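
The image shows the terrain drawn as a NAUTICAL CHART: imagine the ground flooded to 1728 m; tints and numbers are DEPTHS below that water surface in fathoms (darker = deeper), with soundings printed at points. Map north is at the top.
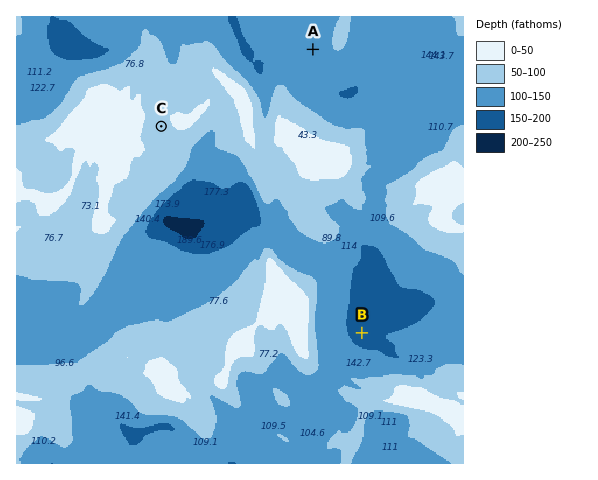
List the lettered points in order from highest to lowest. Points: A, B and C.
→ C A B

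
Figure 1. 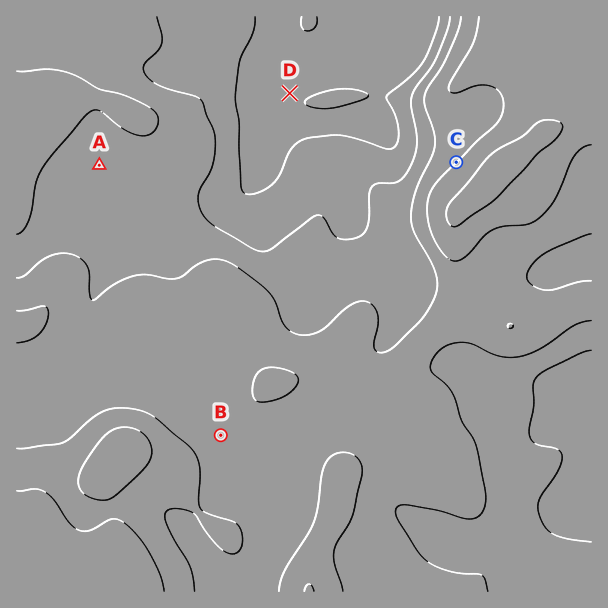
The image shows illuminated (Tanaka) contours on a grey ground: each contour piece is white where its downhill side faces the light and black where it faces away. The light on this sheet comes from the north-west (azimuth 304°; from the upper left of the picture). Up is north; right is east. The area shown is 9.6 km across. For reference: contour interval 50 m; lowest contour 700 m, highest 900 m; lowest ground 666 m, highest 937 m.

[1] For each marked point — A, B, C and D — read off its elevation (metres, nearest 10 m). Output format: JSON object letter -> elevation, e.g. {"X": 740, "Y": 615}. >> {"A": 790, "B": 830, "C": 850, "D": 690}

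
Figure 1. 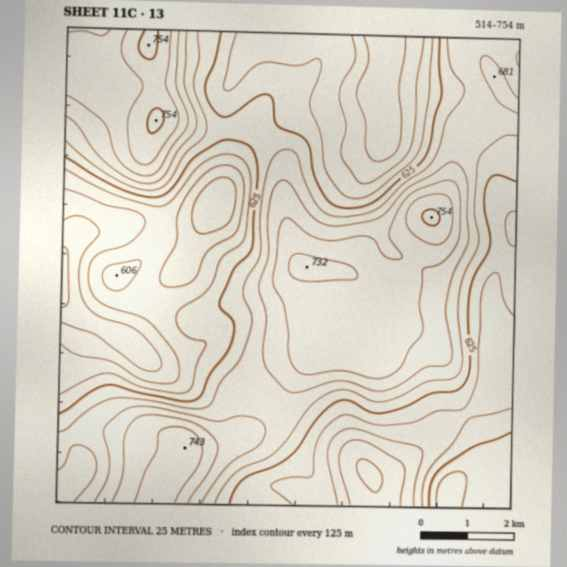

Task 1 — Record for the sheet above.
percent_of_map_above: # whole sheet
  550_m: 93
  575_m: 85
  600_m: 69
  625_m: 56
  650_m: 43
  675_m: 30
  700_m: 20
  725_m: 5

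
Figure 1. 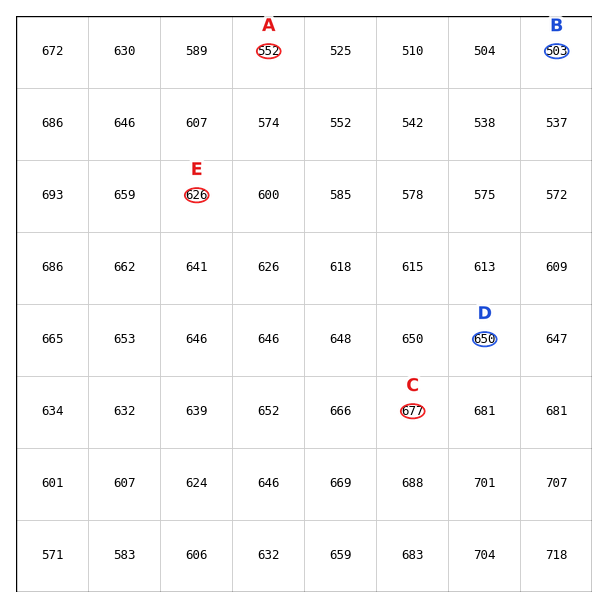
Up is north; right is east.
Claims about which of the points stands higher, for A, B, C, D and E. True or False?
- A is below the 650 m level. True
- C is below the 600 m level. False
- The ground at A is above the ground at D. False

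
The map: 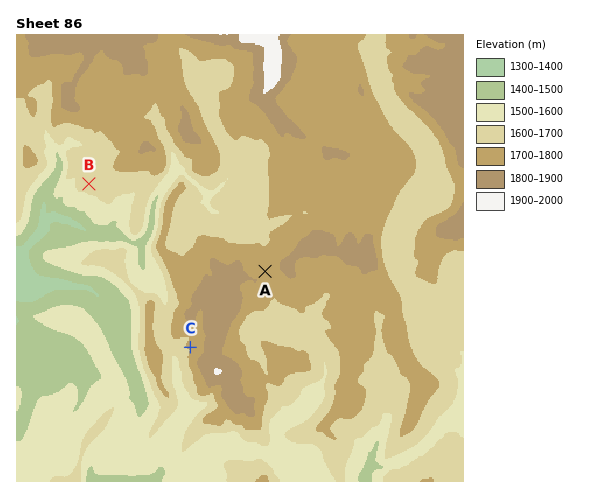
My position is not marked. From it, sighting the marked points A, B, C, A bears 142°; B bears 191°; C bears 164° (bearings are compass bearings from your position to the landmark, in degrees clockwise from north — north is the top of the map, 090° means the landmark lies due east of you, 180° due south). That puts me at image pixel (111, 73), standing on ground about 1760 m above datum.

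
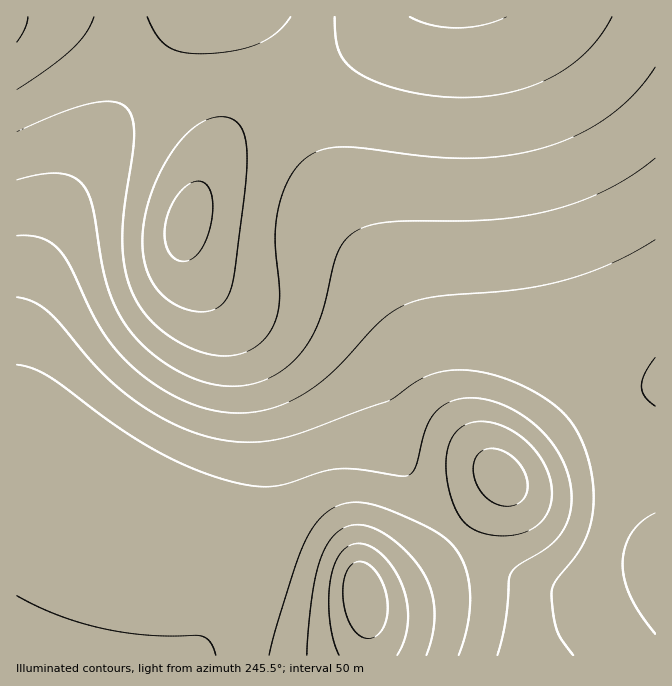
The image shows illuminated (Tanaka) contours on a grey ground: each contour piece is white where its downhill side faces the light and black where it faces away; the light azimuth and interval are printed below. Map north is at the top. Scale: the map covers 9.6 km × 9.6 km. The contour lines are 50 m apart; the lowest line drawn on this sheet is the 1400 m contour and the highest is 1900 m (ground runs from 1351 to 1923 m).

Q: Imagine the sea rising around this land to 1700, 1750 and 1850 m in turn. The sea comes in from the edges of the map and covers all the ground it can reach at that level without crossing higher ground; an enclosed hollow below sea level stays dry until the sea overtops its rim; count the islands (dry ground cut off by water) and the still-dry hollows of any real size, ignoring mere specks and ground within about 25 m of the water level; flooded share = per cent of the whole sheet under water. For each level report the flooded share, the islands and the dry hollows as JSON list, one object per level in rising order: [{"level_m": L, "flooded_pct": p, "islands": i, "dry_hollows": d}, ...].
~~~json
[{"level_m": 1700, "flooded_pct": 51, "islands": 0, "dry_hollows": 0}, {"level_m": 1750, "flooded_pct": 62, "islands": 0, "dry_hollows": 0}, {"level_m": 1850, "flooded_pct": 91, "islands": 1, "dry_hollows": 0}]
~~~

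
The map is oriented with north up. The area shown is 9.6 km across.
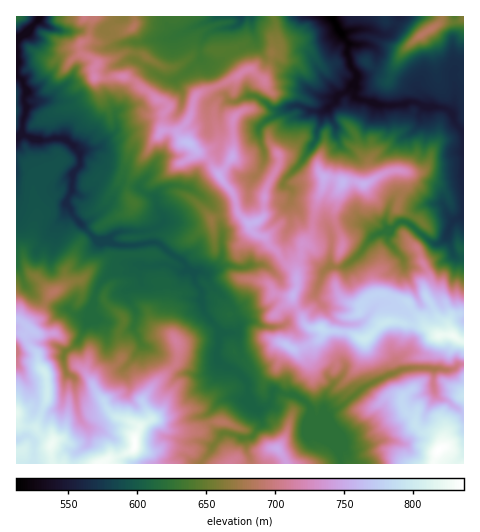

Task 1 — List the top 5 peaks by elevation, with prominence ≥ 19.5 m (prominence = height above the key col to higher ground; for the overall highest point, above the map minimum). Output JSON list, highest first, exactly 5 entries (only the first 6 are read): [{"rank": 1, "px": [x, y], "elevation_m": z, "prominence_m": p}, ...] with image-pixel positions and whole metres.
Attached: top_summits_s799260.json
[{"rank": 1, "px": [439, 449], "elevation_m": 837, "prominence_m": 325}, {"rank": 2, "px": [134, 446], "elevation_m": 835, "prominence_m": 213}, {"rank": 3, "px": [454, 336], "elevation_m": 827, "prominence_m": 113}, {"rank": 4, "px": [52, 444], "elevation_m": 826, "prominence_m": 26}, {"rank": 5, "px": [188, 143], "elevation_m": 765, "prominence_m": 39}]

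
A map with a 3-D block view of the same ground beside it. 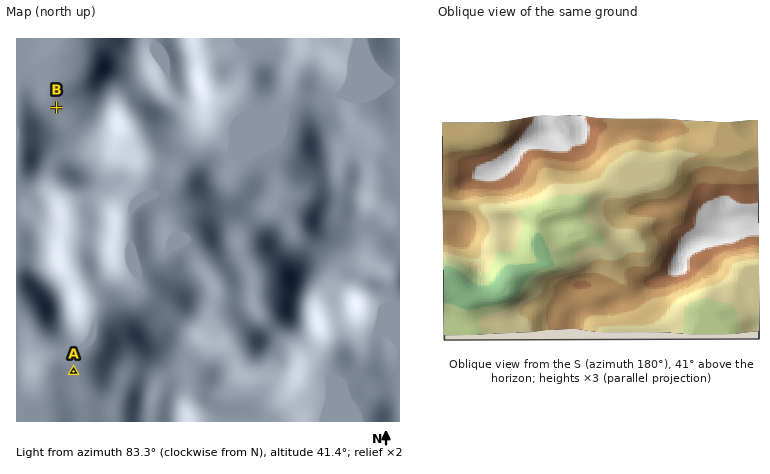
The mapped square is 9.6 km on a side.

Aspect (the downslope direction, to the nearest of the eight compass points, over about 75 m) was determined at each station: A N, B N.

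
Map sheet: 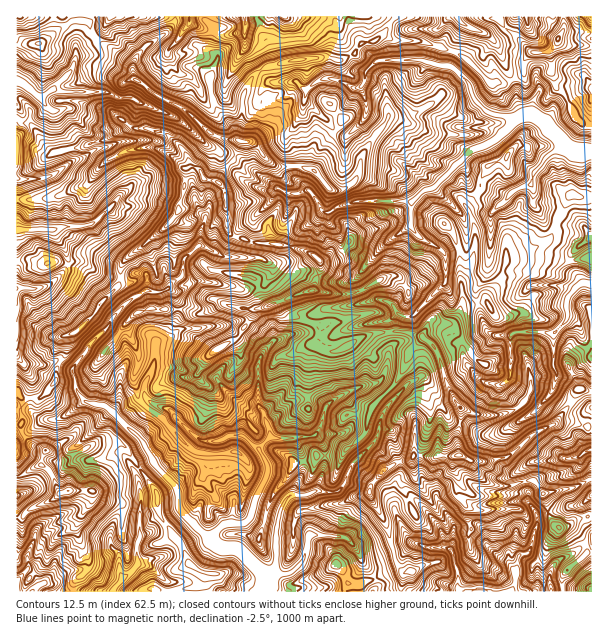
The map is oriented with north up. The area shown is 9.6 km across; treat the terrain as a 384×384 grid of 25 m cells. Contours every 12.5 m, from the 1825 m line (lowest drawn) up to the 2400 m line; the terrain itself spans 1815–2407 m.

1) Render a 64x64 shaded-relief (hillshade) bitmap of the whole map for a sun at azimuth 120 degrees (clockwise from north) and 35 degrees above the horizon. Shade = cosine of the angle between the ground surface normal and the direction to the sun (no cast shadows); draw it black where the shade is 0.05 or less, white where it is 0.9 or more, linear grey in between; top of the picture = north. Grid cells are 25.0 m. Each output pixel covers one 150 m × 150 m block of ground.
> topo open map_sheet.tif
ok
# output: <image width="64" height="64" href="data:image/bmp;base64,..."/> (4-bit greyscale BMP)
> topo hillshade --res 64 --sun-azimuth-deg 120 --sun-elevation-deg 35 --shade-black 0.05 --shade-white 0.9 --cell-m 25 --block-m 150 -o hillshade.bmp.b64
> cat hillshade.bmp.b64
<image width="64" height="64" href="data:image/bmp;base64,Qk12CAAAAAAAAHYAAAAoAAAAQAAAAEAAAAABAAQAAAAAAAAIAAATCwAAEwsAABAAAAAAAAAAAAAAABEREQAiIiIAMzMzAERERABVVVUAZmZmAHd3dwCIiIgAmZmZAKqqqgC7u7sAzMzMAN3d3QDu7u4A////AIqXZq3dxiRoiYmrzdyph2iIh4mrh5zdzdu7vMiJp37uebllfN3aU1eImZm93LqYZWeYmYmXe+7d2pq92Fm3be7Zm5iJzeunVWiZh3nLqpmmM2mqh3Zpvd/Xa93YJsla7uuKqIrN27qHZoqXZpqamLtSN6qGZ4h3nLR73ckirIat63q4i8y7uXqXm6mYmIu2nYM1iGVoqYmJYYzd3IBMyoj9d6qc3anaR5mrupqXjcaNpVeHVWnMusxyrczbxRnMuv6Wir3tqdx2equqiIdsxX3IiZdmesu73YSuy9zZBs3M78h4re6623iaqpu5l0nGbMmZqXaLuazMlpy83Nwjm8yt3KiM/tvbaMupetu7V9c5upqZh6uoq7p3q83M3FaYiCWszJnf7Ntp3JmIzKyF2yNWd5h5u5iquWe8vLzae8uWM0acys/sy2nceKm8rLOullJCA2vbmaumeavMzbaN3e2oZFionNzKebtmmrys5T3ayXoQGeupq6Zqu7u8yHma37uYd4Zpu8qZqWWaq6v7Jdu7fbAEzairqIq73bh5mYZHR5q5mXiru6qIl4mqqu1Sm6t74wBcuaqpq7ze7HV4iEISe8urqaq7uXiZmaqby2Npmoj9ABVnmKqaq7vv66qZUSJJ3Kq7uru4eImHZ5q3RWZXdb/ABDN2eHuXZVz/7d3aNFebuJu6q4aImqlkablWVURDW/sDQnZXarmGIa/9ze6oZme7h6qpdnmrrNyXrJmqpjZlv2MyiFd73LpxCO7MyruodWu4ipiImpiszMq7d6rcRaeOpFOKZ3vd3tkQOty5q8u5VpqYeJm6h5u83Lp2ec5SiY3CRop3ecvN79QCjLq6vN23mpZ4m6mImrzdyndnvqE2auYViXVZuYd7/1BazKmc3tuqqGmaqpmazd3JmIit2UNFvVN4dHmZhkS/4ge8uGneuJvKepmpmJzM3siqibzNuFRaxmhmeqmoMl75AYqYVc61i9p7p3d4zarfx5uZq8zMuWW8hlirzMyBO/0xWHdWv4KM22q4ZVa+uM/VjKmrvLzLpnu4acu6v9NK7FWJZ2ev0CvcibllRY3qr+RKqqqrvMu4armKy5iu0zraN7s1iK36BN2quXVDSN3O+CaJmZq8y7loqZrKqXvESco2qxNXnP9gbLu6hlQzas79dFeJmZrMyoeJq6urmJQ3qDaZIiRo7/UHzLqYZlQ1ne7JdnmpiJqql2qqrMzMyXipNXgTQzNd/zC9y6qZmHVa7sqpmZqqqYdmJrqr3Lzty82VVSNEQyTv0CvLuoiqqYnOy7upmZq7ypkgepvLmszMzdhURFVDMl/7AXiah3iJmIre7cy7qYm8rMIoebqqqavLt1VmZURDJ//EJFVEV3iGZWnO7c3d3bp7/UVnqau6is3HRYiFRVQzjv6phTNGd4h3VEet3Ki+zLrf1UeoirypvMt2mrp1VUNJzsvaVWiIiZl2ZWvdtyW8y7zqR7qJrMu7zLqJrMhmZDjMqryEaIiIiYZ3eu/+YEiaqslHu4iru7zMuXeKuoZkNc3Lu5JodmeJh2d53u/lJXiJuEerl5q6u7upZniYd2UxW9y81jiImZmZdWirzvxEeHeYV5uXiqqrundVaHZWZUICrcvel3iZqqqWZXed/8VZiIZ5m6aKqqq8p3d4dlRVVCAI3M64eKqYiJZVVGre/oiGeKqbpoqpmbvMmqqZiFNVQgBtzsZ5yXepvJdDSKvP6lV5upumeZmIq7uLu7qsx1ZUEAjdxlrclque6lAVmZrbU2iZm6VomXerupq7ypvuhmZAAL3WS93IanrtyTJGiKpDV4ic2Feodpq6iZmqmt7XZ1MAjMhay7t3h7qu/rq7u3NWaJvcdZhniapWZ3iKzdt2ZBBbuYvLvLq6hG3/7c7tyVNXis3Jh1aJmWd1VWe93bhlIEmZq8u9y92Gmpzu7d3ctkZou83HRniIaKuERI3tyoYQWamLu8u8ypq6iL3czMzbZVaqvdpWd3Y1jMpTJ97bljJpmXm8qrqZmbuHrNy7vN22M2m93IaIhjRpvKhCWsyVVnmZiJuruXeIm4ac3LvMzNt0M4zNyZmZJGd4iJhlaIhmiZl3isy5d4mahnvcu8zN3cpyKLvLqapVd2ZmZomYdmZ4dmVWm8uHiaumWMy7zMy7zMkzmqqZqneIZWYzV4eXZXZYdEVZu6d4mstUnMu8zLuru5VqqYeaiphlVkEnlDVWNZh2aHiauXiYrZNau7zLu7qqqYmYZ5ppqZdkIBR2WGRpmYd5mZrKd4qbtVm6m8zMqqq7qalnqpmneHUxJnhUeoiJl2mpmbtli6mFWamIrN24ity5iomrmamImIZIplqXeImnWbmaq3RoqlNpuXZ6zKZ728x3qruInLiJhzSauYd4ishGu6u6uXm8glq7hWirhXq7zJirvJic22Z2QVqqmId5y1N6vMvNur7TN5qWV5lnmZm7iry7mZvdhXdSOrqXd4jMhDWJq7y7zvtWiKqahomZh6yay7uZq823d2Q53KZneK21VERWiamc/9zLupqZqpiGeavMy4mrzLiIdkWu2FeIi8dndlVVeHi83cy7q6iJmHZneLzLd4rMuZh2VFndVHiauFiId3Z4d4m8uqqImIiIeIZFrLtmZ5u6umZVRY20aJvIWJh2d4h3h4vLu5eZmHiZhlR7ulZniZrMhVVEWtZpqshomGVneIiHeLzd2od5mrmGZnq6"/>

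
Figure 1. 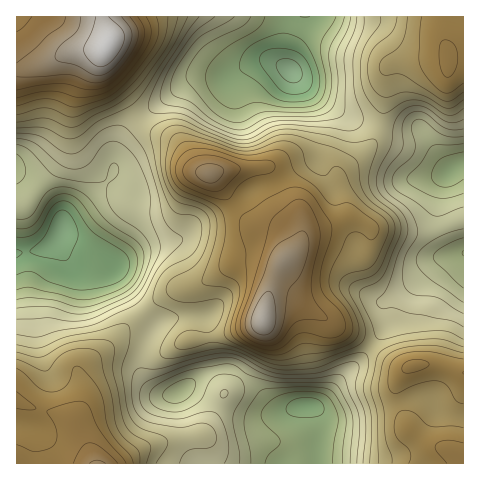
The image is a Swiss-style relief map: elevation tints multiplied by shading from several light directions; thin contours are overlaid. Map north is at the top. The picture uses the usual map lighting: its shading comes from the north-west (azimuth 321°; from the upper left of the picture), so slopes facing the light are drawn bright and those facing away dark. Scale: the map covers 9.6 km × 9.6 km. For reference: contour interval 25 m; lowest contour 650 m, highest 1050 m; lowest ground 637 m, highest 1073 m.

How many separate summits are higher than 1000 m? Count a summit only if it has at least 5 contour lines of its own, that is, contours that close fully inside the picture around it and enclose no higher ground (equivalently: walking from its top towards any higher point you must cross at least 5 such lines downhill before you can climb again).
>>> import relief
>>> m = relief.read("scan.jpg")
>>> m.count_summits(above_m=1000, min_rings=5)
1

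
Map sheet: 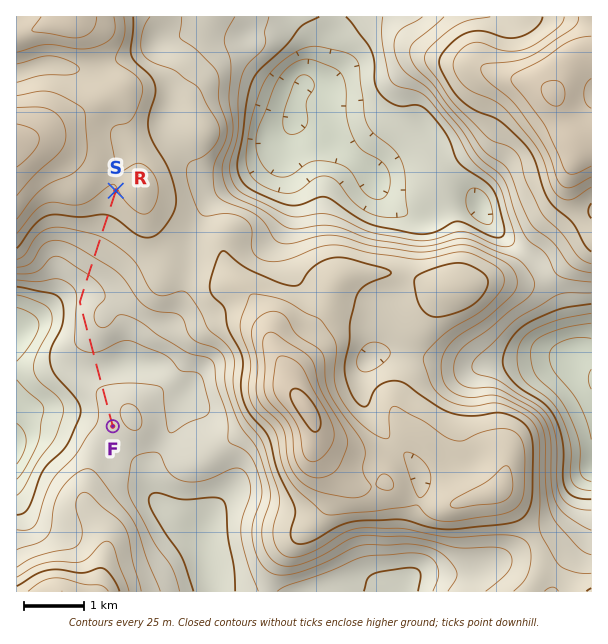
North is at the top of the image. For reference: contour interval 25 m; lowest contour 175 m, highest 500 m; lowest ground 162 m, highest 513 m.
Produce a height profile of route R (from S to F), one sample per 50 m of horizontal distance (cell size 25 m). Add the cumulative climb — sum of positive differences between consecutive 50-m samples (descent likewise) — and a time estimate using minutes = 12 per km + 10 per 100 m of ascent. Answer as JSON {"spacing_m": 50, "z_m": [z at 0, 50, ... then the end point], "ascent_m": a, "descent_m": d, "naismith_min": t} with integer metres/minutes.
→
{"spacing_m": 50, "z_m": [398, 397, 394, 392, 389, 386, 383, 380, 377, 373, 370, 367, 363, 360, 357, 353, 350, 347, 344, 341, 337, 334, 330, 326, 322, 318, 314, 310, 306, 302, 298, 294, 291, 288, 286, 284, 283, 282, 281, 280, 282, 284, 286, 288, 289, 290, 290, 290, 290, 290, 289, 288, 286, 284, 282, 279, 276, 273, 270, 268, 266, 264, 264, 264, 265, 267, 269, 272, 275, 277, 280, 282, 284, 285, 286, 287, 288, 288, 289, 289, 289, 289, 288], "ascent_m": 35, "descent_m": 146, "naismith_min": 53}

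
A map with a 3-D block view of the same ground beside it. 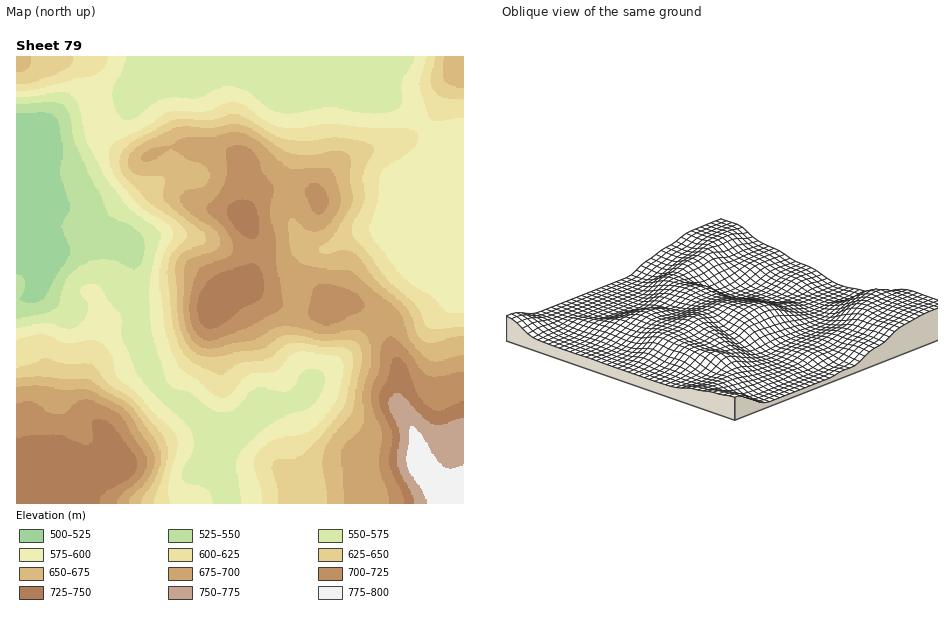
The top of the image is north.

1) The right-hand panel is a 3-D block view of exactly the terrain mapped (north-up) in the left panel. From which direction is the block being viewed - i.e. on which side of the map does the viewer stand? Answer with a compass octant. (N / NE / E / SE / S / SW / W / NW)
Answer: NW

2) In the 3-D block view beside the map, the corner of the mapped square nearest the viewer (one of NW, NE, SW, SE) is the NW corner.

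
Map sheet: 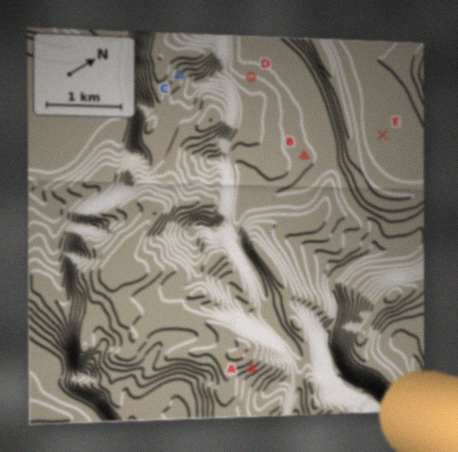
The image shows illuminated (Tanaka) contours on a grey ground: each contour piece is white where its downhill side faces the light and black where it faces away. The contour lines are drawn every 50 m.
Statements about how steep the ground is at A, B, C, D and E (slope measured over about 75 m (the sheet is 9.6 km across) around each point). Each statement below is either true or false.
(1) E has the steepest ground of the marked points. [false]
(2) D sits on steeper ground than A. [false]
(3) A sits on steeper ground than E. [true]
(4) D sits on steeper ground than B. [true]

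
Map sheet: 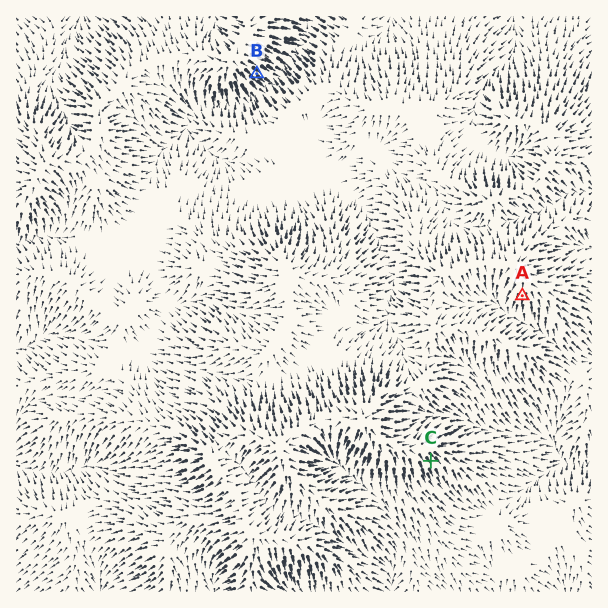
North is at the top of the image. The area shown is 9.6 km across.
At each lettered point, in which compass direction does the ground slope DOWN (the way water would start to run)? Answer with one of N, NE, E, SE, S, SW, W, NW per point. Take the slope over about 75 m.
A S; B SE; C SE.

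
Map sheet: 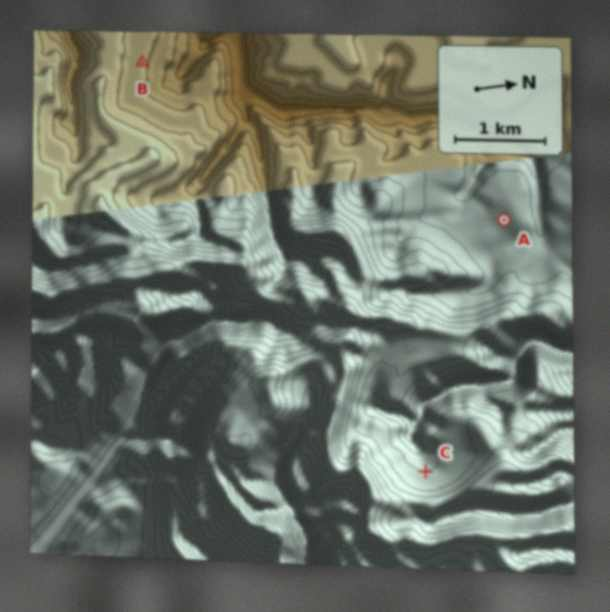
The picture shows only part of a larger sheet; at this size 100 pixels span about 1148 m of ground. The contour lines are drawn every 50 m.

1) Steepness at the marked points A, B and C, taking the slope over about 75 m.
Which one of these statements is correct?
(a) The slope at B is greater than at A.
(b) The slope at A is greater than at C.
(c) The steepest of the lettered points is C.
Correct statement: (a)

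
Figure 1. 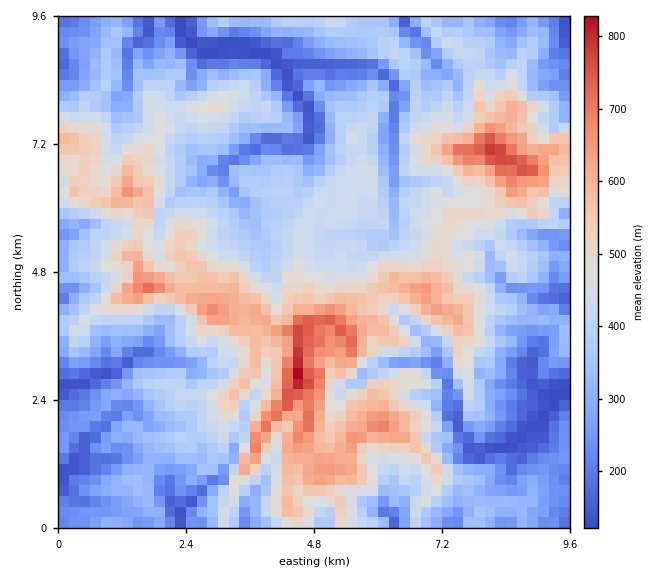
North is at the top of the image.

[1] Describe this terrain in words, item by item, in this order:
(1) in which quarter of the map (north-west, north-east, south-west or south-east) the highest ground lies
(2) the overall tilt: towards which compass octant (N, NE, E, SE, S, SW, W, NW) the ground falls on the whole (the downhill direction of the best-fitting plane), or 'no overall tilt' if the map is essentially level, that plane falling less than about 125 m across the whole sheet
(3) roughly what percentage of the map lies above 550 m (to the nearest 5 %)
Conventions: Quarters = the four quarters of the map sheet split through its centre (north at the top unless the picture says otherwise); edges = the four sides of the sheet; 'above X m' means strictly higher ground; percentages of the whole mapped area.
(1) The highest ground is in the south-west quarter.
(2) There is no overall tilt: the best-fitting plane is nearly level.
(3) About 15 % of the map lies above 550 m.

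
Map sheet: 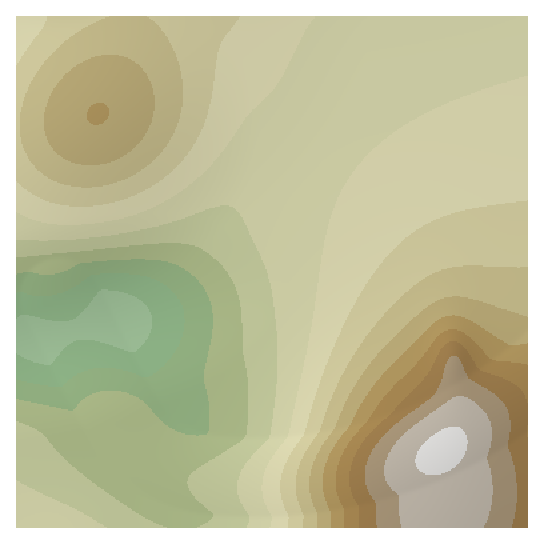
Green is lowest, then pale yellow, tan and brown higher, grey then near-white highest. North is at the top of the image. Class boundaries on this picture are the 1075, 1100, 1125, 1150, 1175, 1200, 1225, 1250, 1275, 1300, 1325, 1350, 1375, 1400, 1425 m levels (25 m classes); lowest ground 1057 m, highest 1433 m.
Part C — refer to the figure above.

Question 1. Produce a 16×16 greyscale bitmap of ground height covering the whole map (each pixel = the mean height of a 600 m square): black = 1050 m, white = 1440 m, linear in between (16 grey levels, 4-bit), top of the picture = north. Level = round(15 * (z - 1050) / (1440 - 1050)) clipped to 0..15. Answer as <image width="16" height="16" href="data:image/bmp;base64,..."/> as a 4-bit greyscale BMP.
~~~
<image width="16" height="16" href="data:image/bmp;base64,Qk32AAAAAAAAAHYAAAAoAAAAEAAAABAAAAABAAQAAAAAAIAAAAATCwAAEwsAABAAAAAAAAAAAAAAABEREQAiIiIAMzMzAERERABVVVUAZmZmAHd3dwCIiIgAmZmZAKqqqgC7u7sAzMzMAN3d3QDu7u4A////AFVUREV5ve7tVENERXnN7u1ENDNFab3v7DMzMzRnm97sIjIjNFeKvcwRESI0VomsuhEREjRWeJqZIhEjRFZniIhEMzNFVmd3d2ZlVVVWZnd3d3dmVVZmZneJmHZlVmZmZomph2ZVZmZmiZmHZmVWZmZ4mYd2ZlVmZneIh3ZmVWZm"/>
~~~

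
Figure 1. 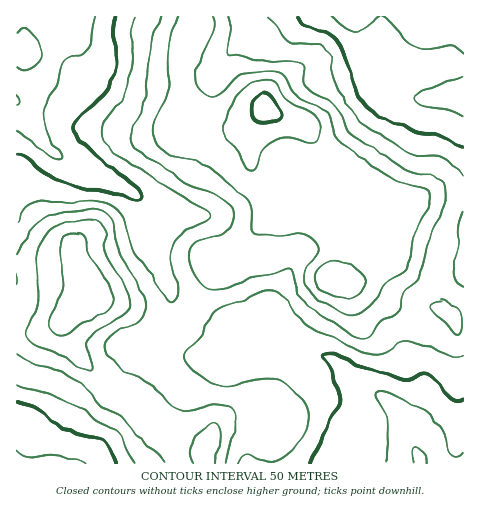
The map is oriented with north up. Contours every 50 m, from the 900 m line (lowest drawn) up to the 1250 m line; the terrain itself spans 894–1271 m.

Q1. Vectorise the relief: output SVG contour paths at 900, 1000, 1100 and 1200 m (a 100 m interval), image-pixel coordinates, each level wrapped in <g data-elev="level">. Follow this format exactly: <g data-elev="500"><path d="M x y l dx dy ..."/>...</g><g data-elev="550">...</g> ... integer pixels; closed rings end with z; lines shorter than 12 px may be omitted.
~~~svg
<g data-elev="900"><path d="M414 463l-3-11 2-4 3-1 7 4 5 12"/></g><g data-elev="1000"><path d="M310 463l29-60 0-8-5-17-5-11-7-11 2-2 5-1 7 2 27 12 39 12 7 0 12-5 7 1 9 5 15 19 6 2 5-2"/><path d="M17 401l21 8 17 14 8 5 40 13 7 8 6 14"/><path d="M463 148l-19-11-27-5-34-14-12-7-8-8-6-9-14-42-4-10-10-8-23-9-8-8"/><path d="M115 17l-1 15 3 28-6 23-8 12-28 27-3 8 4 7 27 24 32 25 5 7 1 6-2 1-3 0-24-8-36-5-29-12-21-18-9-3"/></g><g data-elev="1100"><path d="M225 463l11-39 0-10-2-4-7-4-13-2-11 2-16 5-9-1-10-7-19-20-29-15-8-8-5-9-2-7 4-7 10-7 22-10 4-6 2-7-4-14-23-38-6-30-5-9-7-5-11-1-35 4-9 3-7 4-6 6-17 28"/><path d="M17 354l17 10 25 6 22 14 8 7 14 16 22 13 15 19 17 13 9 11"/><path d="M456 334l3 0 2-5 1-11-2-7-6-5-8-4-8-1-6 2-2 4 1 4 14 10z"/><path d="M17 272l0 13"/><path d="M162 17l-10 22-5 37-1 22-14 33 0 9 10 13 35 25 47 22 7 6 3 7-2 10-6 9-8 4-18 5-9 7-2 5 0 7 6 17 11 10 12 2 14-3 21-9 37-8 3 4 7 21 12 14 39 26 10 4 7-1 4-3 8-12 19-10 2-5 2-13 11-11 5-7 11-40 14-30 1-13-1-10-4-4-5-2-21-5-11-4-51-34-5-5-7-16-6-8-28-18-2-6 1-13-3-4-12-2-33-1-29-7-2-6 4-21-1-10"/></g><g data-elev="1200"><path d="M60 336l8-1 15-12 21-9 6-5 2-5 0-9-6-14-16-25-5-19-5-3-7 0-7 3-4 4-2 5 3 42-3 10-10 20-1 7 3 7z"/><path d="M346 299l9-1 7-6 3-9-2-9-11-8-12-5-10 0-9 5-5 5-2 5 0 5 3 5 10 7z"/><path d="M251 171l4-1 2-2 6-18 10-10 6-2 8-1 26 5 3-2 3-7 1-9-4-7-5-5-22-10-5-5-7-13-7-4-15 2-13 7-11 17-8 20 0 6 1 5 14 14 10 17z"/></g>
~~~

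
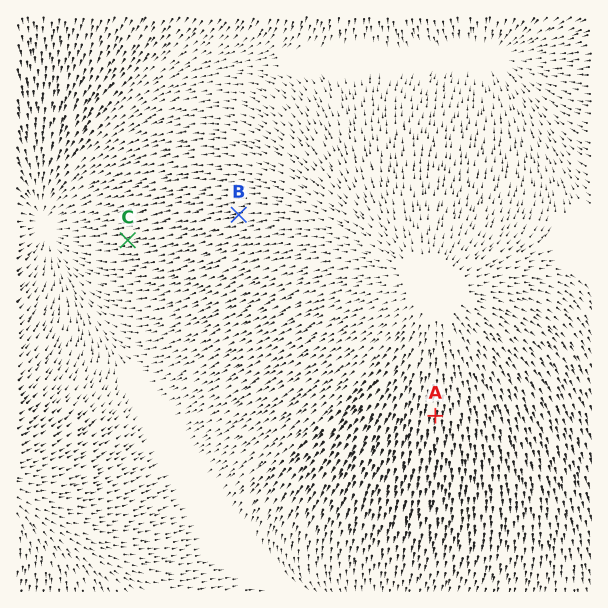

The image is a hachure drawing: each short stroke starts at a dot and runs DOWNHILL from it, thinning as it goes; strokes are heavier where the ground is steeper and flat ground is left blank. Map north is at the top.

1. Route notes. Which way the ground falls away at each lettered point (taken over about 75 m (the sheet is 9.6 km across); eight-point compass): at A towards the S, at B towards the W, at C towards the W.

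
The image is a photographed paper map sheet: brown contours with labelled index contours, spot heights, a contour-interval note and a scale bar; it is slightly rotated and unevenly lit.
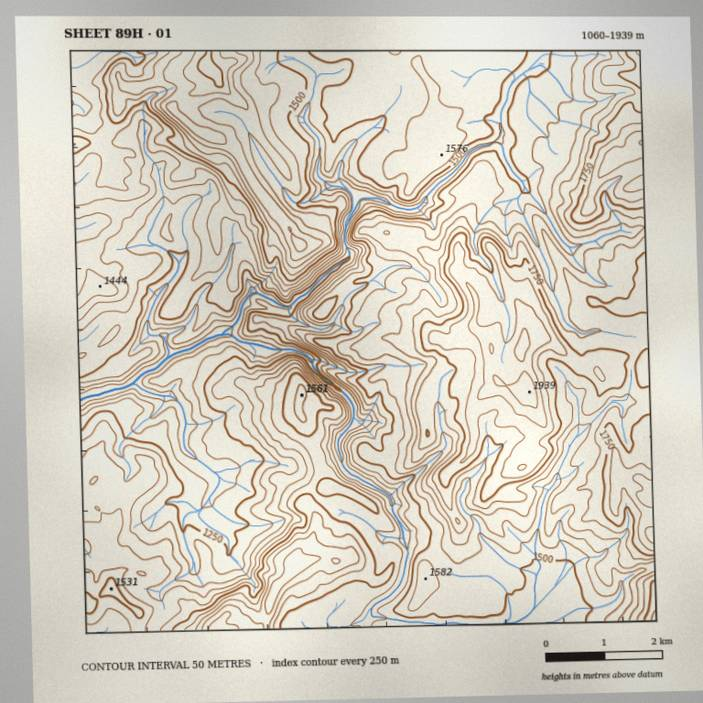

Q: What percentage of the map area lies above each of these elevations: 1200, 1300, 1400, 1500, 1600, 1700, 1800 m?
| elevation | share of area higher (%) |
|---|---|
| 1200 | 96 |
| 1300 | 86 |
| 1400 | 75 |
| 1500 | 58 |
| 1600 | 33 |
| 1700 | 19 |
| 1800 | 6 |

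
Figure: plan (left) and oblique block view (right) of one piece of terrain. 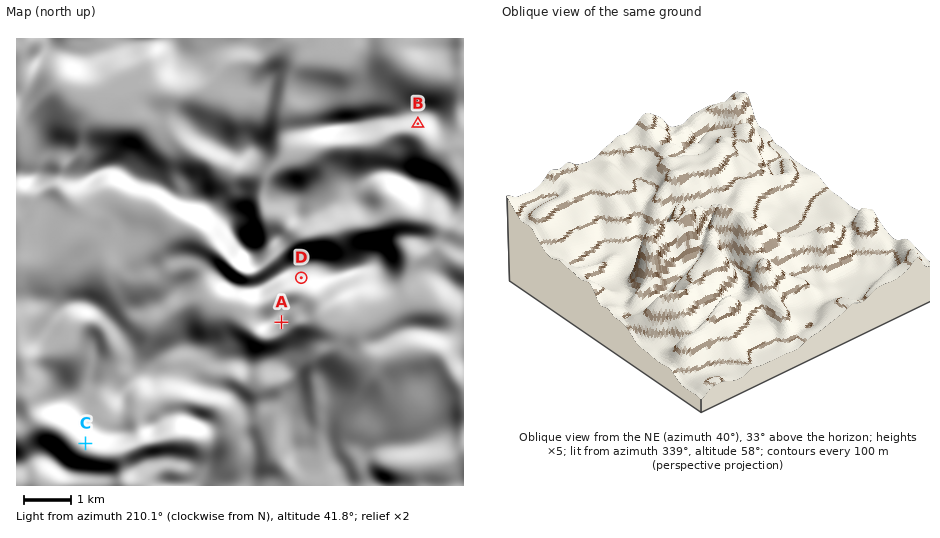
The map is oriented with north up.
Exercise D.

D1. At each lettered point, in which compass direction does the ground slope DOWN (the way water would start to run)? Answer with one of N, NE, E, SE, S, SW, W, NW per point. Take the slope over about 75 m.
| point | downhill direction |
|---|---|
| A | SE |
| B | S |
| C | SW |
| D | S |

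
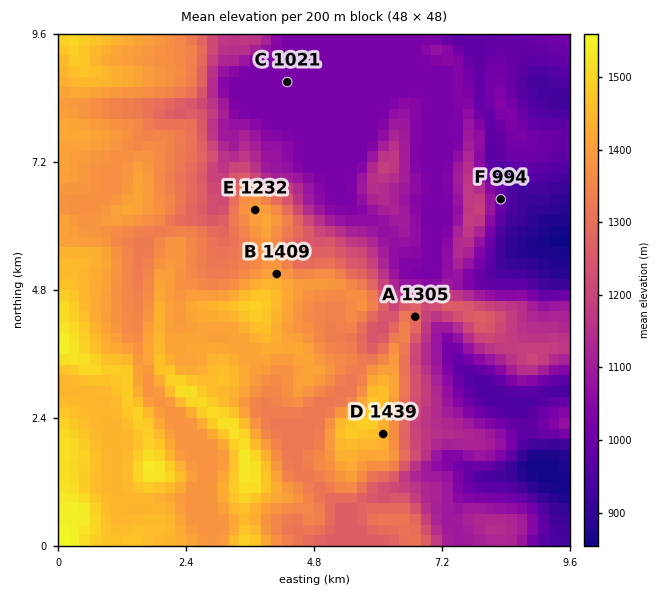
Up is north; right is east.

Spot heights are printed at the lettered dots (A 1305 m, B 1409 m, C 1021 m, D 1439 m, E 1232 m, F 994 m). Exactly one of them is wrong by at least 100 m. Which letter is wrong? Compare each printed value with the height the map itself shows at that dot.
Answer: E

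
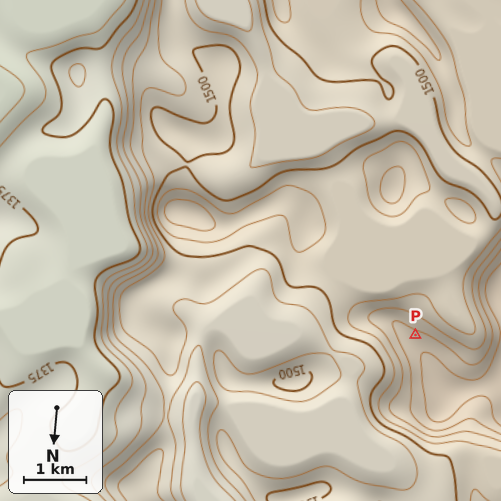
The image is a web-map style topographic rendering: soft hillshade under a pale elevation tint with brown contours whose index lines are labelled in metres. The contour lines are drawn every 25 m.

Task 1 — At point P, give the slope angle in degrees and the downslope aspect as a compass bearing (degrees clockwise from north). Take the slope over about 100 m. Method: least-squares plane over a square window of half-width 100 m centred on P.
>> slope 5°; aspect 189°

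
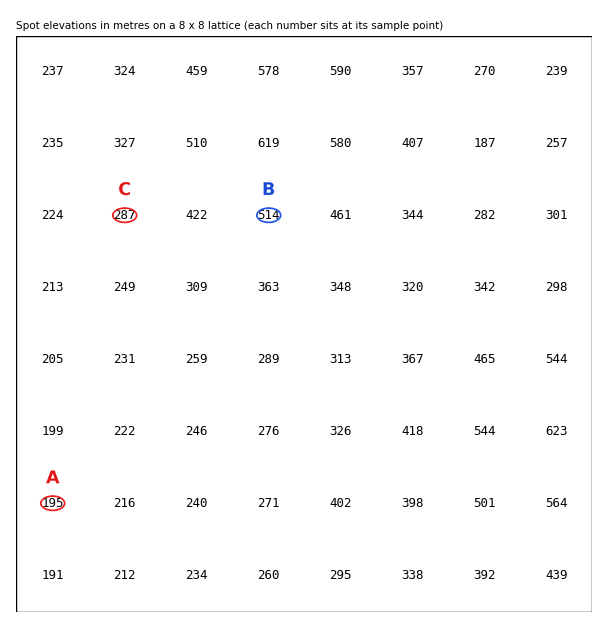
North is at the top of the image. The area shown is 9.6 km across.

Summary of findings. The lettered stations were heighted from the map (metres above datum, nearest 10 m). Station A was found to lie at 190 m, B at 510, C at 290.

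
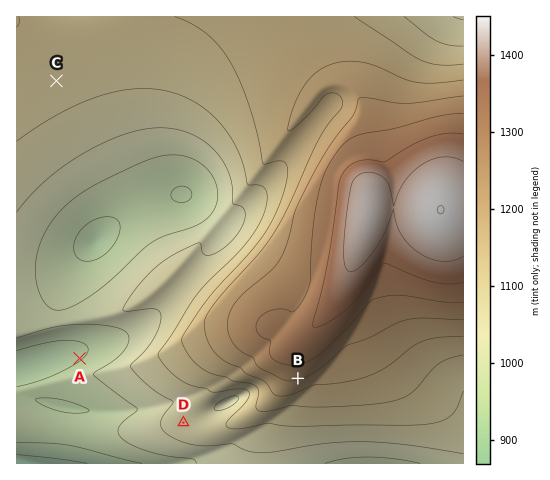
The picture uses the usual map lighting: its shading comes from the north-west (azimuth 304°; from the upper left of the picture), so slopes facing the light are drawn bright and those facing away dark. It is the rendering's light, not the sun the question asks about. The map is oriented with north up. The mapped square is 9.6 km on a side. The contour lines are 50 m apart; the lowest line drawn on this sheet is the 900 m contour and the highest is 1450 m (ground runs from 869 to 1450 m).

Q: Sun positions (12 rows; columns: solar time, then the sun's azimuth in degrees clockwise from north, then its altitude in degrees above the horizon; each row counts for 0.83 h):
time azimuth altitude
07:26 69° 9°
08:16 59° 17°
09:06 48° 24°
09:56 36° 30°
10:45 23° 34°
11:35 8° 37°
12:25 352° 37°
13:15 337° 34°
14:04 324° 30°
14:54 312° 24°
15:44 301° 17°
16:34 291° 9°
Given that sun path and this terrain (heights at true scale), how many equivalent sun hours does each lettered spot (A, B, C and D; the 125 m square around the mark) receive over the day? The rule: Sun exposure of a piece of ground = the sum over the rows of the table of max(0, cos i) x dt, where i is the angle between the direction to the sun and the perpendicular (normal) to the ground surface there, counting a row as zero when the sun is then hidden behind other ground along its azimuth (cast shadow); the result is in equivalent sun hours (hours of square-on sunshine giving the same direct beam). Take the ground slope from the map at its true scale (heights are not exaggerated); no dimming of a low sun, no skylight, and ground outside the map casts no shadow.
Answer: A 4.5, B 3.1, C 4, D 4.1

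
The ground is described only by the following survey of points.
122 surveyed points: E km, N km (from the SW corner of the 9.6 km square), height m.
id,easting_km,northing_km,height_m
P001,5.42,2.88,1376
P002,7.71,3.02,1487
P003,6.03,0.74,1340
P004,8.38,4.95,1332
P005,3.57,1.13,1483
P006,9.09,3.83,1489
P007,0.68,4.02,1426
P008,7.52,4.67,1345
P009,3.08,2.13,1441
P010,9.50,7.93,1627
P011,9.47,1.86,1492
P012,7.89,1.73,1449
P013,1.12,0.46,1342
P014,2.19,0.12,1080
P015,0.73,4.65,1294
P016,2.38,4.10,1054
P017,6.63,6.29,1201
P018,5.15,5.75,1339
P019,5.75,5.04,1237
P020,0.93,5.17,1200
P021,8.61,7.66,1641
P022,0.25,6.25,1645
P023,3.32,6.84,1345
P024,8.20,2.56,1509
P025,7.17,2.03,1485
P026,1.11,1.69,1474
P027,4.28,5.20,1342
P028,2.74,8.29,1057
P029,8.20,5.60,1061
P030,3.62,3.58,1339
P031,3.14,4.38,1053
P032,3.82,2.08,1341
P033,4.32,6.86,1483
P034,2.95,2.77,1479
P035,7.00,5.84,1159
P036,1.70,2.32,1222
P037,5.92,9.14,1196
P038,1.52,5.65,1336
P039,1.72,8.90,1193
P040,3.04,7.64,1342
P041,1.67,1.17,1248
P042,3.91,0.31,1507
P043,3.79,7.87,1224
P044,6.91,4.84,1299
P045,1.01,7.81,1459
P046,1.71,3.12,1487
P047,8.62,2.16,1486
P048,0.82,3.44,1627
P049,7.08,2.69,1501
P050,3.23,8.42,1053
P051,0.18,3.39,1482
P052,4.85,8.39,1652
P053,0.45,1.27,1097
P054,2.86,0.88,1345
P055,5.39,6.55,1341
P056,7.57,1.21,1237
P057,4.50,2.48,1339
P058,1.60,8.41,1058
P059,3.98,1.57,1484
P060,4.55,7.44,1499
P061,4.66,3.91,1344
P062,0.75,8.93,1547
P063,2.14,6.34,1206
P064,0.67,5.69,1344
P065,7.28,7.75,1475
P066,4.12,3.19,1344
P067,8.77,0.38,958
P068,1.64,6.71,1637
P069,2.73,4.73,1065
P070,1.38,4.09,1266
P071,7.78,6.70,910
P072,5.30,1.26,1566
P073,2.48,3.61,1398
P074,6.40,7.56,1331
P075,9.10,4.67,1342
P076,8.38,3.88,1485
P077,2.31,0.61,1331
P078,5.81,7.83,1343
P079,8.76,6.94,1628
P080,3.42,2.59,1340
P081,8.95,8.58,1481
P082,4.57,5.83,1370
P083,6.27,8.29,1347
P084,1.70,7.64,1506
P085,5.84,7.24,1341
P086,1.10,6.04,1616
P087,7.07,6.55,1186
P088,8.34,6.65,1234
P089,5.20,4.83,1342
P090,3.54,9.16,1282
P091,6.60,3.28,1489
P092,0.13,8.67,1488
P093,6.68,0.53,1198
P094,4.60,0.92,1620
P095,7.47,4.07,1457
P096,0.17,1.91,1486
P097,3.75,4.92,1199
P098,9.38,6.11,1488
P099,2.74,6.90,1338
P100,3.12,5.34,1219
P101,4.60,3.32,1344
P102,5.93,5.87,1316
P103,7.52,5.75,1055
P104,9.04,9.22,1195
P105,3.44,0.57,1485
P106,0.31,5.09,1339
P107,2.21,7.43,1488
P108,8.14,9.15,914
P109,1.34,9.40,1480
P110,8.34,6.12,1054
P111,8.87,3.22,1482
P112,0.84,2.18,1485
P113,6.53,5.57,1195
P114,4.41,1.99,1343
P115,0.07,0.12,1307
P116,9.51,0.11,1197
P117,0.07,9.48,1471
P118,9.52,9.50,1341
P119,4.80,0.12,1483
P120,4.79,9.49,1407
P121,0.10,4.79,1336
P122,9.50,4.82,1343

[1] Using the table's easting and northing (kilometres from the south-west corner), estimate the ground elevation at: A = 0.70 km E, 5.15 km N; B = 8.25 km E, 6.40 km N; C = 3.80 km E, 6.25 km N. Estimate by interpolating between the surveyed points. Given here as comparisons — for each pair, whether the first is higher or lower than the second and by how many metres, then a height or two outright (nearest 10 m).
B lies lower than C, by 300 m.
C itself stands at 1350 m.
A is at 1200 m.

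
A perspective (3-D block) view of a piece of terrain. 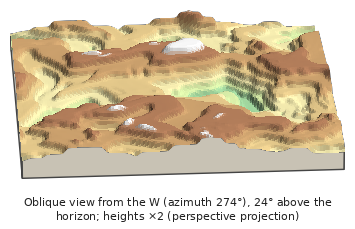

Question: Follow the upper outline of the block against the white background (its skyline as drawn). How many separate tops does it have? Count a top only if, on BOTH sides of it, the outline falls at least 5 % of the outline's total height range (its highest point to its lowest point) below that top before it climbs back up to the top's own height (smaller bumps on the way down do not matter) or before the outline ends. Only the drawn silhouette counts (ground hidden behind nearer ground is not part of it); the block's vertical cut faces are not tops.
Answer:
2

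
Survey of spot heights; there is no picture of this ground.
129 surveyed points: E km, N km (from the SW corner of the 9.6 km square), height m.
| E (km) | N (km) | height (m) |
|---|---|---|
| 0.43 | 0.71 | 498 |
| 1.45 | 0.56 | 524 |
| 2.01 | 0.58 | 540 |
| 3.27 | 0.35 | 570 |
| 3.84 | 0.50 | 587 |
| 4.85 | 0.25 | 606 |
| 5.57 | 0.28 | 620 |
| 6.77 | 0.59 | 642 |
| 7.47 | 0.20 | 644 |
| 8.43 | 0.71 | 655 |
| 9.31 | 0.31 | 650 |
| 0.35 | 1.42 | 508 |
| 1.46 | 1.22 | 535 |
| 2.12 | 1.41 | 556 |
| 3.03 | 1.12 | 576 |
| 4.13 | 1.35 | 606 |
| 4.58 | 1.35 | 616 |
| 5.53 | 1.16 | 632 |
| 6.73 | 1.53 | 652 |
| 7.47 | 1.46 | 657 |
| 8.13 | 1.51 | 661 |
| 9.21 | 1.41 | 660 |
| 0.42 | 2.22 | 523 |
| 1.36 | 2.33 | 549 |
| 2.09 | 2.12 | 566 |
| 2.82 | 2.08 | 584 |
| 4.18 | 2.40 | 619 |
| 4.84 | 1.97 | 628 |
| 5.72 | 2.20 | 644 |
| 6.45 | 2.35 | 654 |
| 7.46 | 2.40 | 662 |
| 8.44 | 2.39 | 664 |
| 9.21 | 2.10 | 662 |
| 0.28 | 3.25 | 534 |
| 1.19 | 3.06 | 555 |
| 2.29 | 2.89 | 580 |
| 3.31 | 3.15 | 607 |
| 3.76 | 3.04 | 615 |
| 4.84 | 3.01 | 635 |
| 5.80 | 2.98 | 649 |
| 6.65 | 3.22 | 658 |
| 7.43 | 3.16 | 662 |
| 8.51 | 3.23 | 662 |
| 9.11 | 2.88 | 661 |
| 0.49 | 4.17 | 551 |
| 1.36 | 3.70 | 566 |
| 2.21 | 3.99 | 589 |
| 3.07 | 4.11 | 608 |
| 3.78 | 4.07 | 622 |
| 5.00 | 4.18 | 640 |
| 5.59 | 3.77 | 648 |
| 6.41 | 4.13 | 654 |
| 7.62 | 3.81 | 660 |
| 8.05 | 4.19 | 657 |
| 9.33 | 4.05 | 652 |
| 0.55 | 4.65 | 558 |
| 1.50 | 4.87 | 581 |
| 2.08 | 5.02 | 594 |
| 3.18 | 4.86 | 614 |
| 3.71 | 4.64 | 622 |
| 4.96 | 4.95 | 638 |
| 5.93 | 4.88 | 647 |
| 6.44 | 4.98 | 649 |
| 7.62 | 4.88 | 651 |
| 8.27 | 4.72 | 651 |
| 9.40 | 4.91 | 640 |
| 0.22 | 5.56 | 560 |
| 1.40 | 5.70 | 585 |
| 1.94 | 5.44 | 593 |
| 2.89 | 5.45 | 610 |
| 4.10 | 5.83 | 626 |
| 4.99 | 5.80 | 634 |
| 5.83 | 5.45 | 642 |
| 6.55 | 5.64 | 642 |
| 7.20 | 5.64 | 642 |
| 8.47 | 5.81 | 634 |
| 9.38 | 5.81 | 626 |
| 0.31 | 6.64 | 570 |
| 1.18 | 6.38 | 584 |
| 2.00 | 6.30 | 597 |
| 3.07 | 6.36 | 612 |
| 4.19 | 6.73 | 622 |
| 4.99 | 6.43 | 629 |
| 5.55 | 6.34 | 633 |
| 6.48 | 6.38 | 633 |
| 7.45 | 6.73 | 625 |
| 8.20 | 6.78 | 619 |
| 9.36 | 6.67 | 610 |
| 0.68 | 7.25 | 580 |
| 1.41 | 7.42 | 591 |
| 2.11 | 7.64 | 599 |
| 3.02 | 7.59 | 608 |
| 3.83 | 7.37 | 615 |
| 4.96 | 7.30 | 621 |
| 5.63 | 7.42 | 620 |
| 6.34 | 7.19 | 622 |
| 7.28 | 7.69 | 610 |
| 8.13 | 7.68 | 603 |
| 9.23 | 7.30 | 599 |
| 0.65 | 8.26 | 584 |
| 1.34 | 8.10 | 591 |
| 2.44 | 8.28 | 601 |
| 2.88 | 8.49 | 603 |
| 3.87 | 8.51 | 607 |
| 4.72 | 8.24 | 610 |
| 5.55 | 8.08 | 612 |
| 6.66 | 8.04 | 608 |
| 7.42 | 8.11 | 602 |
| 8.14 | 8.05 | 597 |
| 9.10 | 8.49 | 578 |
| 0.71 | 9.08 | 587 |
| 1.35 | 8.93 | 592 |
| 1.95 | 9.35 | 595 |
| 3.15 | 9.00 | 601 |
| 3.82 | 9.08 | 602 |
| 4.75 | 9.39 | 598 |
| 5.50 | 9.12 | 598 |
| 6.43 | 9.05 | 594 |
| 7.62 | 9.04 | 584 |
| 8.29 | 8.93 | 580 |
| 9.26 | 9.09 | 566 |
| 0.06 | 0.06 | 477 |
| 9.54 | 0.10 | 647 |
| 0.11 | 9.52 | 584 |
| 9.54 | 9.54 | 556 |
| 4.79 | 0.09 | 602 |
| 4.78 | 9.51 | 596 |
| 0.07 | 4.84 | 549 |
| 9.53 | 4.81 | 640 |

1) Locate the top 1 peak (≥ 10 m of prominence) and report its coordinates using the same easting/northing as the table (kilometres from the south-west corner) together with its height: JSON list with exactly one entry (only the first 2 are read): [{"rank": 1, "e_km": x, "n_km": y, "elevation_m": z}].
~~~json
[{"rank": 1, "e_km": 8.31, "n_km": 2.51, "elevation_m": 664}]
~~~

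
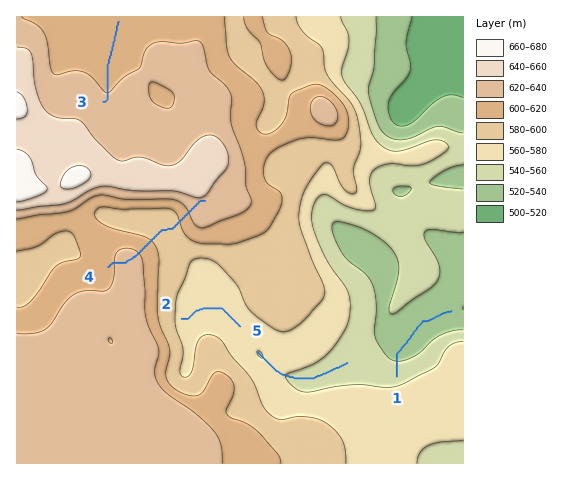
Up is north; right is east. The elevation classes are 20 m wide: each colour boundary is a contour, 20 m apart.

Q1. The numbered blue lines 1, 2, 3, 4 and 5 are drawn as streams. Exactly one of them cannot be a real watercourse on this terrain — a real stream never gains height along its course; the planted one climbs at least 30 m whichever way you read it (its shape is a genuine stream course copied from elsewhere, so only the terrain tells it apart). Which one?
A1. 4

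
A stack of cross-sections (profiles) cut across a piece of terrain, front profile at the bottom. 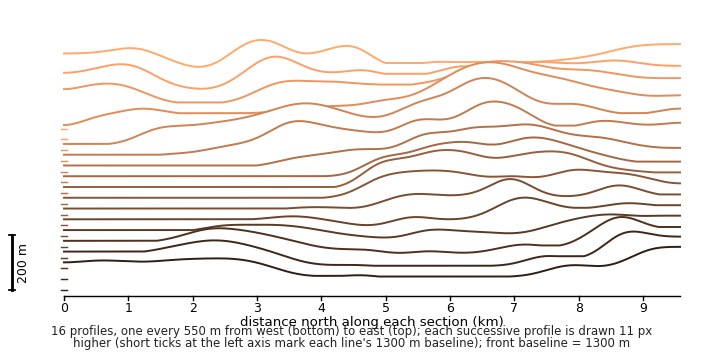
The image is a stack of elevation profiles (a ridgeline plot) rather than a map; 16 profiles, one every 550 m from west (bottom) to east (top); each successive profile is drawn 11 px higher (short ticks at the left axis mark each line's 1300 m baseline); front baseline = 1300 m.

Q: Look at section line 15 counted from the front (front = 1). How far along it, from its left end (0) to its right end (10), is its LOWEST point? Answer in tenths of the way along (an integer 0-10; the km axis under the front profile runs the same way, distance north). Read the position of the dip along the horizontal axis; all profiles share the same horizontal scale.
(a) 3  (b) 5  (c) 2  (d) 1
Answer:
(c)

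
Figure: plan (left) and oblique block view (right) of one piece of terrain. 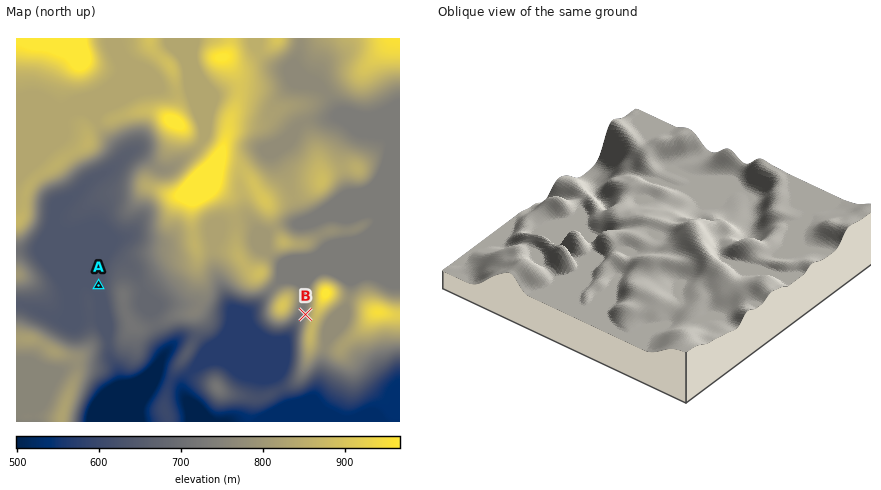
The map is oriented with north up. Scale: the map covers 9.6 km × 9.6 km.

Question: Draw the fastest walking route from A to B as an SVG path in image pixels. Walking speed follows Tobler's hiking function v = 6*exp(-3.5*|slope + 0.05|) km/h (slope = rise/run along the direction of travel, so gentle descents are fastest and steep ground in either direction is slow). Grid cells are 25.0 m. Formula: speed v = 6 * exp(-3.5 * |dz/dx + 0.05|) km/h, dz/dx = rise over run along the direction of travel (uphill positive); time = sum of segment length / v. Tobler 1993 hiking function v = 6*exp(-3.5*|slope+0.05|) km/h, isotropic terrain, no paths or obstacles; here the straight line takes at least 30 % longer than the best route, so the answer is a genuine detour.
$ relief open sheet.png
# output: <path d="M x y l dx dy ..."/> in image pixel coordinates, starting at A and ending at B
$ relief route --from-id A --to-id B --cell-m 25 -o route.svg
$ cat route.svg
<path d="M98 286l10 0 2-2 20 0 8 4 68 0 4-2 6-4 2-2 2 0 24 12 14 0 16-8 18 0 6 4 4 4 4 8 0 14"/>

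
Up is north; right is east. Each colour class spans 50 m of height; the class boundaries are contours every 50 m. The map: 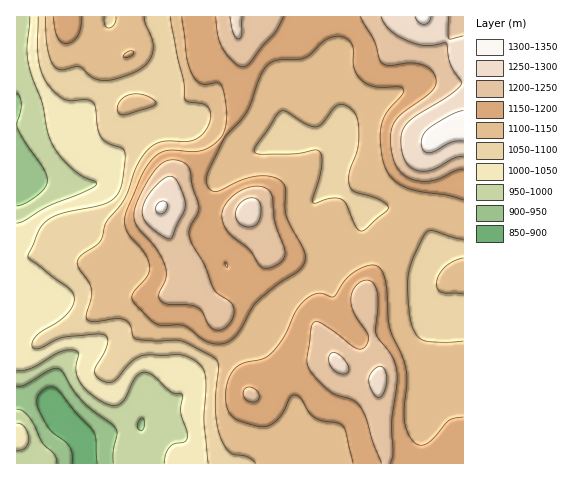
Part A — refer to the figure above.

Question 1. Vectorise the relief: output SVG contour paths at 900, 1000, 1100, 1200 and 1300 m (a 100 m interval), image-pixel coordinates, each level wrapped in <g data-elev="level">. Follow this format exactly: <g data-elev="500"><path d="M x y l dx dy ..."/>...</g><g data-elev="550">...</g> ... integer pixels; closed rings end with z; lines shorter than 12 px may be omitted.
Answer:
<g data-elev="900"><path d="M72 463l0-9-2-7-4-5-17-13-12-23 0-6 1-4 4-5 6-4 6 0 5 3 17 22 17 19 3 8 1 24"/></g><g data-elev="1000"><path d="M17 450l4 0 5-3 3-8-4-12-4-3-4-1"/><path d="M17 371l7-1 8-2 29-17 7-1 7 0 3 4-2 16 5 13 7 8 9 8 9 5 7 2 6-2 5-4 9-19 5-6 7-3 7 3 19 17 4 2 6 0 1 2-1 16 6 19 0 8-2 3-11 2-5 3-3 7-1 9"/><path d="M30 17l-3 30 1 14 4 16 10 26 8 36 7 13 12 14 12 9 16 8-1 3-6 3-41 17-24 14-8 3"/></g><g data-elev="1100"><path d="M463 341l-32 1-7-2-5-3-5-5-3-10-3-36 1-13 3-12 11-23 4-6 7-1 29 8"/><path d="M463 258l-10 3-8 6-6 9-3 8 2 5 3 3 22 2"/><path d="M360 231l-5-6-9-21-4-4-10-2-17 5-2 0 0-5 9-32 0-9-3-6-5-1-26 4-28 0-5-2 2-7 23-34 6 0 19 12 10 4 7-4 11-14 6-4 8 1 8 7 3 11 1 19-3 10-7 20 0 13 6 6 27 9 5 3 1 4-23 21z"/><path d="M121 115l6-1 24-7 5-3 0-2-4-4-9-3-7-1-7 1-6 3-5 6 0 7z"/><path d="M45 17l2 31 3 12 5 7 7 3 13-3 5 0 14 11 11 3 12-2 19-7 8-5 6-7 3-8 0-9-8-19-1-7"/><path d="M116 17l-1 7-6 4-4-3-1-8"/><path d="M170 17l7 39 7 26 1 17 3 3 13 1 6 3 3 6 0 10-6 10-8 7-9 2-19 0-9 1-9 6-9 11-6 12-9 25-6 9-14 17-5 19-5 5-14 9-4 5 0 7 10 14 3 9 0 8-5 20 3 3 5 1 21-3 8 0 7 5 3 12 3 3 18 2 27 0 34 17 3 4 1 5-3 28 0 18 5 25 4 9 5 6 18 4 8 6"/></g><g data-elev="1200"><path d="M390 463l3-9-1-31 5-38 0-14-5-15-16-21-1-6 3-25-1-12-4-9-8-3-5 3-5 4-3 6-1 7 4 14 13 21 0 5-2 6-4 3-6-1-30-22-7-4-4 0-2 1-2 5-4 34 5 12 16 16 8 5 17 5 7 6 6 12 6 23 10 22"/><path d="M250 402l7-1 2-5-3-6-7-3-5 3-1 5 2 4z"/><path d="M214 329l8 0 7-4 5-10 0-8-4-5-12-8-4-4-9-25-15-26-1-10 9-15 1-6-7-22-3-18-3-4-5-3-13-1-10 7-13 19-10 21-1 7 1 7 4 8 17 20 9 16 1 12-7 16 1 7 8 4 20 1 9 2 5 5 7 13z"/><path d="M262 267l8 1 8-4 6-6 1-6-10-30-4-28-6-6-10-2-13 4-11 7-7 11-2 9 2 7 4 7 21 18 10 15z"/><path d="M216 17l2 18 5 13 11 14 9 5 7-4 13-18 12-12 9-16"/><path d="M360 17l14 23 5 19 3 4 7 2 20-2 12 1 10 5 5 9 0 7-4 6-30 23-9 11-2 9 0 12 2 13 5 9 11 10 15 3 13-1 18-9 8-2"/></g><g data-elev="1300"><path d="M159 214l5-1 3-4 0-5-2-3-5 1-4 4 0 4z"/><path d="M463 110l-14 6-21 13-5 7-2 8 3 7 6 2 22-11 11-1"/><path d="M415 17l4 5 5 2 4-2 3-5"/></g>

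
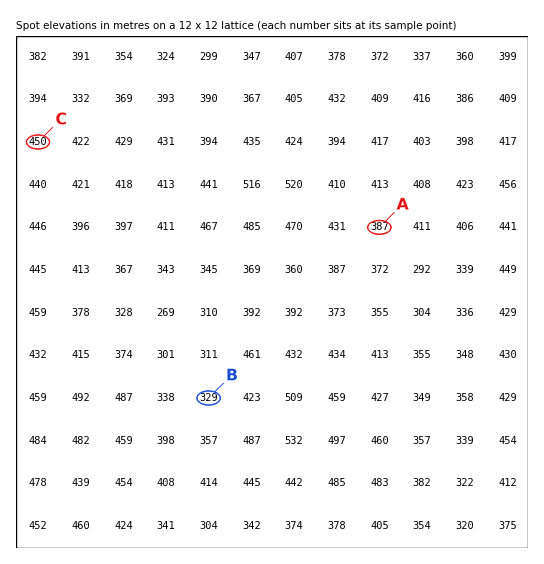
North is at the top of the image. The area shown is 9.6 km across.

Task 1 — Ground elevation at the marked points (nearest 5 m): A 385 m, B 330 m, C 450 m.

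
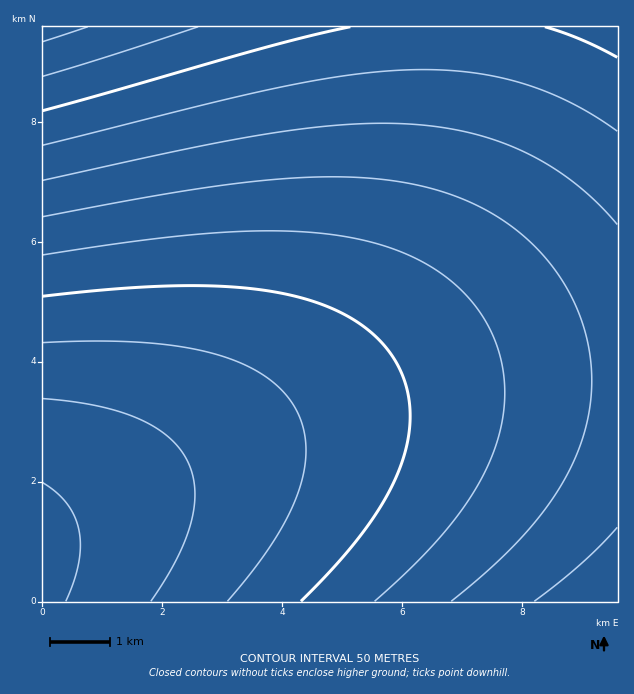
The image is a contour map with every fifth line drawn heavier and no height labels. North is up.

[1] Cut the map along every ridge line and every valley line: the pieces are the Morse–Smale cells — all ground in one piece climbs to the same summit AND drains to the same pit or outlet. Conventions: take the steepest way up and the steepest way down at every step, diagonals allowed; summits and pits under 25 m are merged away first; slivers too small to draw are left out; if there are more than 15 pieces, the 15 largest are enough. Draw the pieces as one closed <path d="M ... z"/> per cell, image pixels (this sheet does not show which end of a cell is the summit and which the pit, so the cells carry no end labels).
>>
<path d="M449 26l-407 1 1 503 165-80 52-30 56-40 38-38 20-26 19-31 17-35 14-40 11-39 11-60 4-54z"/><path d="M617 378l-93 2-97 10-45 10-51 13-92 31-94 40-99 44-4 4 0 69 575 1z"/><path d="M617 26l-166 0-5 85-16 78-10 34-15 38-31 55-35 42-52 44-79 48-91 45 4 1 73-34 86-32 102-30 45-10 57-7 78-5 55 0z"/>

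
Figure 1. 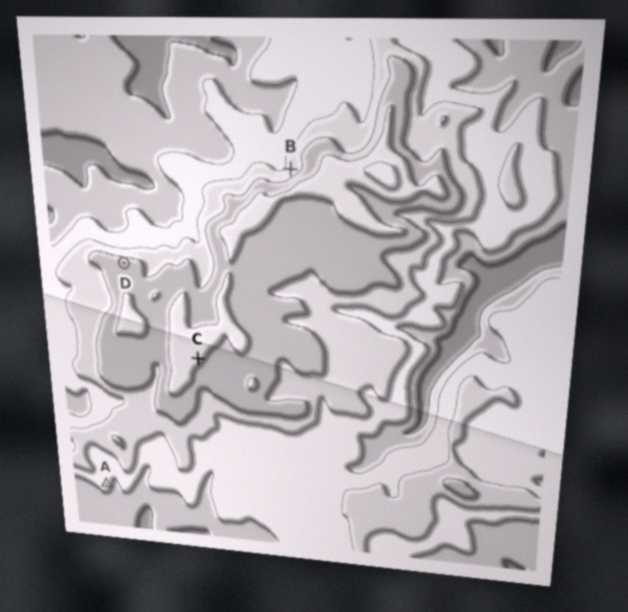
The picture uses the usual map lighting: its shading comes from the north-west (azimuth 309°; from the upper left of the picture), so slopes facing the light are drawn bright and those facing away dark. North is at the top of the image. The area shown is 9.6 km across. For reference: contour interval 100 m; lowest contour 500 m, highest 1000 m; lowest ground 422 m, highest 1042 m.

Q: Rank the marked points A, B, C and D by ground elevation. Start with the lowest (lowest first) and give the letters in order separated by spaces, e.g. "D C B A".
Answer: A B D C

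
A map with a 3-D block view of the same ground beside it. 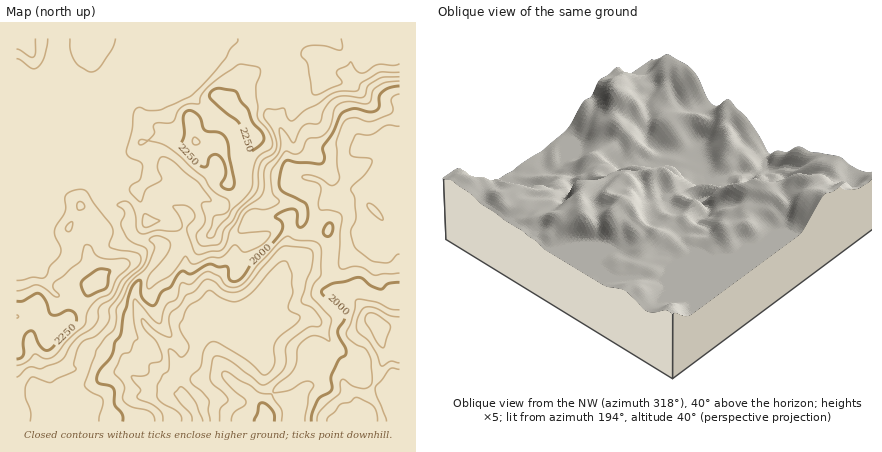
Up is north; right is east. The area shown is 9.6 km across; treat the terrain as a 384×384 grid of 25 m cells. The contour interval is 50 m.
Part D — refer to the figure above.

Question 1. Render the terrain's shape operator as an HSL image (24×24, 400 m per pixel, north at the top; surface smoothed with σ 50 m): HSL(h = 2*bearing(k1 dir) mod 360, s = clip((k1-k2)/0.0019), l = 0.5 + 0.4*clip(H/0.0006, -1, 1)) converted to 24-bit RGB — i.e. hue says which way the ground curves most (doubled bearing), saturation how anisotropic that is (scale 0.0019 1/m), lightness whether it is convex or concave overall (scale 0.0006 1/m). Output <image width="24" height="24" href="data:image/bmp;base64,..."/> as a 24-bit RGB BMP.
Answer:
<image width="24" height="24" href="data:image/bmp;base64,Qk32BgAAAAAAADYAAAAoAAAAGAAAABgAAAABABgAAAAAAMAGAAATCwAAEwsAAAAAAAAAAAAApbyYYVaDclpylaFtk5V8aZl1f5+6kKXR2NDfcmDDr3rKKxdYi7WhlrS9lmmy6PHai0mwKDNiaqi6xazLv6S5foOlxNy5VjSDlKtRa0VlaIianMe7iZm4zqnET4A7QlYokJE3TkUuQhcrZX1NYng7bFwsQ9Fj3axsfSw3NWFcQaZ4VJJlwYtilsTFuGlFWURmmXtAcmpBbaVYhX9BT4ExRXA0wHCKhitYrJNRXGyGNDGnm5zLoHy3yO/il8uyFxhC67Xl1oXIN2lGN19vuOSfSCYx3IVkMVZNZr05msBCVZZEU7GOvIaleoNWLFdieLaMpUZMN73JJHhBZDtpo9SlmrCTe0pTRTJPRVEzvn5oq3ysSIKEvY1ibFN542tlry52vIXUzlHPtsqiOmtAXFk4rr+CQj6EUlag1e/iUw5TmdO0KXCIsc2RcUA/eVldYF98X3SkmaW5yb23QE+Igi0takc7ptNojMrVhjpHZ7iu5a3IuHmgSp2Tc51bSLCYXMSgSgUejfSqZUF3WXN4jIZYf29xgXx8bX90Pn1eXItzvbGNhRyKraTaunfCxeq9TWGRqpTKWMCMSHCu8tboeWG5kL6lVEqKQg1SyupqkZc4P29Ybmx7f3d3gXx0dIN1fH6NiGyMRFUrSCwYXX0yI0Uu1rje2vHpX0rNiFui4tvMLiNXhkg13H1xmoYuNqY7FQEy2/DJslSRP4WSQXhSb0ZLgIMxT31Nc352YG17pF7JpG/DkbqubbGnK+JPkWIyeCEmU258zFJnuU3IlY7EvqLL8drltmFWACUz9tfMerZRjSV+N31VTSJb8uPZK55RPm9hb26AP1pqj8OzjrTOmpTHs6KOSEWTosjKYG9GXDoznKNicpFZoXRr0aLY+dL3a3zzAHJy+dLgGhuTuT5VLpuAhtZ34ayzH04+RGZhXHt9elZHvs5oOWZKsb2JPkRxhXxOf39/X3d2WmNIpIpgf69nM2ArlKZM8NLnBQK+48gcdxOt6qWnYMRTGWdl04yKyJWGESgmSFQqIT0l392ZTodvdFtHcWBWdIdef39/ZmF7qGCoer59km+bv4uBRaVrWAcCLR0GRHQhIT2C6tny8fLZEkppn6jV9NfyOifdkYXIQIrM2Om6SHJ5aF50f39/do5+f39/bHuAQoCS26ahVHxZkcCBkz92Nhqx2NT30t7xMl2WRTso+9PQ581qCygWV18YyylEiFvCM5Ke5dy/n1WxVWd9j5VvaZqXf39/f39/REliwsuNtNvHcSlifigtQd4fVm1BbE45bT9dXtCwWTwV/7KjIUNwbtDBdJ/cY8DQuqpaMWU5tnBwU06Ig66Og11tf39/f39/WpCVY65awkhCO2J1hGXEssvcjldzX4SUZ5uiUSE7m8LapNm47c7jO8e+NV9Naj5s2J6ljDJrU4pATmtJfWJggYmAf39/f39/dX14bYVpi31uro2sPl5nioRbvqiTdF2LZylJVMFcVK1zv75/3Md5WEU+NldRUzgsX0goh86IfGu9i321Xn99fYqFf39/f39/f39/f39+gHJ3kWZcfFahrrRdcHxJTCU2Waa1idCFVnRsSLdx5pN+ozpTFFl5WL1Ydr67obuXO19jlWBtoHSkiWttgIB/gIB/f39/f39/c3yCeJWDSE913rfHnGXHcajUkX/Pv9DlrrzfSSaEzKqP3O/qMACR0uKwdjQ2YqAxSVdybVdQaHxUhn1zgIB/f39/f39/f39/fX1/inp0TFZod6lWh6q6ak+xxsZldsVeZ0AtTR43tPGyy81LLgUtzMl+aIOo4dfMGyAzdlBKhpROTm9Df39/f39/f39/f39/f296h4luYnSCerCFWYJUN1V5yuvapx9qiUJfpdvG0suVTRVQSJWc2KOvlKNNlpc+YyxcaYFBnt3IVnrAf39/f39/f39/f3t5YmmFlY+jmICdboNab3tZYXJSKlAgcCnS4dzvrnqMrKVuUT51mHShRoJz26G90GmzP0m00/bfW0wqJyEXflZUXY1OfX9/il92mJxlS3lWiIp3k4Kai4eedXR/fn9+JVY/vLJEuHKi2rPCVVeLVl9+qnehbahme7yXl1/B2mqGkUWWm1SHiVE/edCPR1tvlWB+qK6RXpxxXXlwgIZzgnFwf35/f39/fH9/PGxWnKtei3dHwX+cTVx/o3mOZYGfxKPMWlugoHKWwoLOqMPekN/Jdm6ePkF1cqKTqIyGq5OQVXGFe3+AfoB/f39/f39/f39/aHx6jaJOdk5LgZJXjWN0UYlxZbdNiVhDjlZvcpGBpIl7WGWj"/>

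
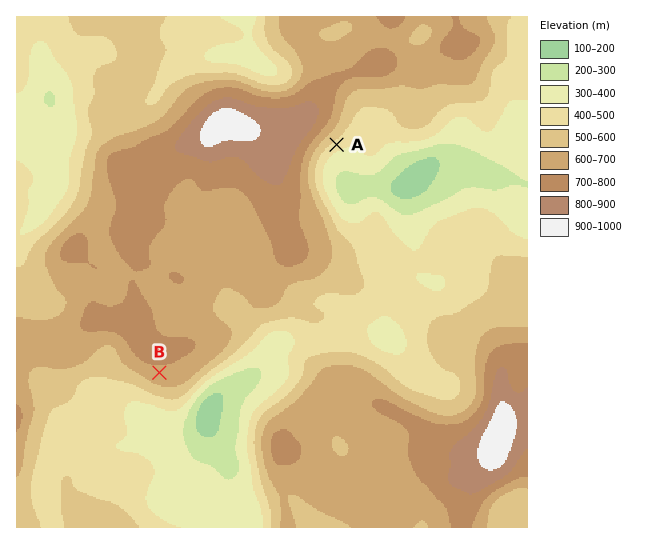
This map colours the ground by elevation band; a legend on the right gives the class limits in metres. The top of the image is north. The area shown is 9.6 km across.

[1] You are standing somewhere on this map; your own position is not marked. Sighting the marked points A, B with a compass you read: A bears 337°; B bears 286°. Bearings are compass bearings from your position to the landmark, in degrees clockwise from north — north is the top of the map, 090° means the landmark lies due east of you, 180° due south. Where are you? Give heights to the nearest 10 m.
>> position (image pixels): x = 471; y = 462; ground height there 860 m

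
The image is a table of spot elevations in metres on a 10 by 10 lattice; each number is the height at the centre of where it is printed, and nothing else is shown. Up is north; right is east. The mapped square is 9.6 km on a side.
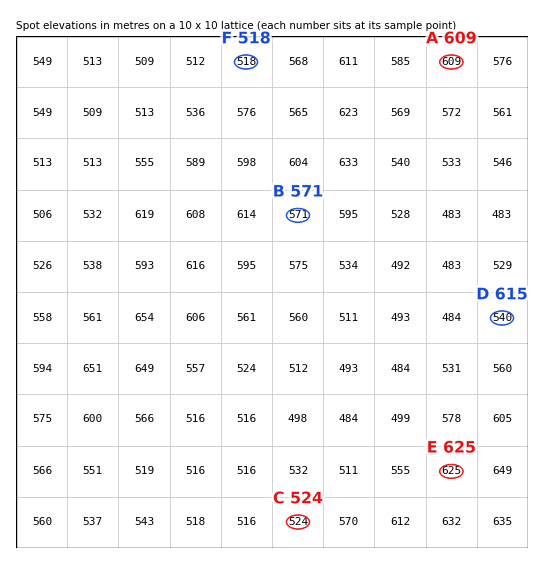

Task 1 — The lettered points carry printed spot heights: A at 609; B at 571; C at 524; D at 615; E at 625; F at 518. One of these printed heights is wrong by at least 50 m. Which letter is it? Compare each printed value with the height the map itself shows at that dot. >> D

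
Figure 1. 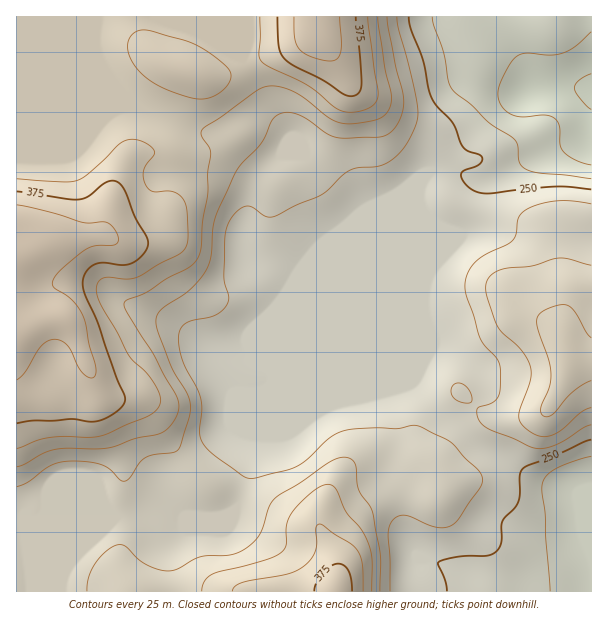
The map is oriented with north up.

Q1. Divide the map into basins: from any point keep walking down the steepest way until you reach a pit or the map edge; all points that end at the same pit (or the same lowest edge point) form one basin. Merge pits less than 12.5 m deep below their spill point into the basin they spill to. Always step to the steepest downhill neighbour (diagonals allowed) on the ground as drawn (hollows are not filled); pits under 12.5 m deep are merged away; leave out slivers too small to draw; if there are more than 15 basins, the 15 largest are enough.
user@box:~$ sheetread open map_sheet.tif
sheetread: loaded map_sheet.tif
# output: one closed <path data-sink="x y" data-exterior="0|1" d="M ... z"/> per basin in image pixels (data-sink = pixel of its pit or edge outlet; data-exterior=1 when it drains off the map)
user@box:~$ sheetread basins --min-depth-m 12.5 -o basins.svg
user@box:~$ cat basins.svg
<path data-sink="591 90" data-exterior="1" d="M591 16l-575 1 1 575 318 0 2-31-5-19 8-14 14-14 30-22 23-10 9 2 21 14 2-3 0-34 9-14 23-25 8-4 28 2 23-4 18-8 18-33 2-16 5 2 19-1z"/><path data-sink="591 561" data-exterior="1" d="M569 358l-3 17-12 24-8 11-25 8-42 0-22 19-18 24 0 34-2 3-21-14-15 0-30 16-31 28-8 14 5 19-1 31 256-1 0-229-19-1z"/>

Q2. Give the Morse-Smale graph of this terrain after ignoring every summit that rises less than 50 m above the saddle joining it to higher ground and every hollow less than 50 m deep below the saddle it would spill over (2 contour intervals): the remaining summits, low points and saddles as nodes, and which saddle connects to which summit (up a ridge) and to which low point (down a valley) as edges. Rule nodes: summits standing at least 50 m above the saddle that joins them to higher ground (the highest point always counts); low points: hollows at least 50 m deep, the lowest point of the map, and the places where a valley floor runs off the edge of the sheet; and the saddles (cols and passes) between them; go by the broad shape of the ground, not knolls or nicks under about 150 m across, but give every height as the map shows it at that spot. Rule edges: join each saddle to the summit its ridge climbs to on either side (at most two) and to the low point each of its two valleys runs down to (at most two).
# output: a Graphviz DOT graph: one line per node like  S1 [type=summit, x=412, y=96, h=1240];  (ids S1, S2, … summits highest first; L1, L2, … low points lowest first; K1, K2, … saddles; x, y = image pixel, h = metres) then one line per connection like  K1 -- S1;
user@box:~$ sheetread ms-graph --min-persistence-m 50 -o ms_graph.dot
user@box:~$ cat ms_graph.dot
graph terrain {
  S1 [type=summit, x=17, y=258, h=423];
  S2 [type=summit, x=318, y=26, h=411];
  S3 [type=summit, x=335, y=590, h=391];
  S4 [type=summit, x=567, y=354, h=339];
  L1 [type=low, x=590, y=90, h=172];
  L2 [type=low, x=584, y=522, h=207];
  K1 [type=saddle, x=159, y=116, h=333];
  K2 [type=saddle, x=119, y=513, h=290];
  K3 [type=saddle, x=462, y=432, h=268];
  K1 -- S1;
  K1 -- S2;
  K1 -- L1;
  K2 -- S1;
  K2 -- S3;
  K2 -- L1;
  K3 -- S4;
  K3 -- L1;
  K3 -- L2;
}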